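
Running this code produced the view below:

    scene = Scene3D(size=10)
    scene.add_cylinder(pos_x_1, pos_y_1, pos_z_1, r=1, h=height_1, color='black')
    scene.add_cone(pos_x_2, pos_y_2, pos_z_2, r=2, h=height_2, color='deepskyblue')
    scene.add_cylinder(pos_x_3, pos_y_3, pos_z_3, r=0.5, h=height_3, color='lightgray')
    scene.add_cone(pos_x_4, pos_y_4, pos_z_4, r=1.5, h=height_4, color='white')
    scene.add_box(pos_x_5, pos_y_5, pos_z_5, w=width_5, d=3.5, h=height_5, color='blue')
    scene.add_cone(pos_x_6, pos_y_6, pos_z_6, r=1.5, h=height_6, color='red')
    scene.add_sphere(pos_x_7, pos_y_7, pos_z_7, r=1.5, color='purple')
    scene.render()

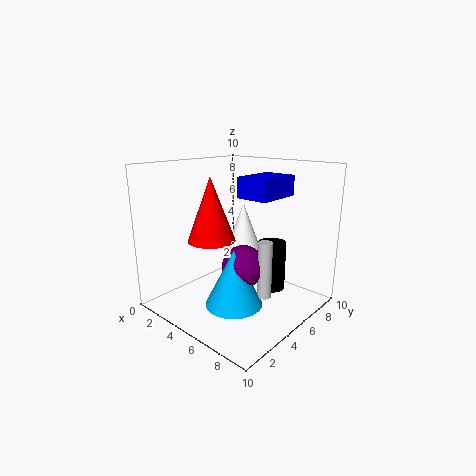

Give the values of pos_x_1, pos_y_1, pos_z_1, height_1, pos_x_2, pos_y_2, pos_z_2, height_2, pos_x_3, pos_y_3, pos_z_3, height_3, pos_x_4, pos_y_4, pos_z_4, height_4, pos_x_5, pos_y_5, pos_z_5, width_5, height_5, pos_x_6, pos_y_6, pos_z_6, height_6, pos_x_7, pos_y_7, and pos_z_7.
pos_x_1 = 6.5, pos_y_1 = 7, pos_z_1 = 1, height_1 = 3.5, pos_x_2 = 5.5, pos_y_2 = 4, pos_z_2 = 0.5, height_2 = 4, pos_x_3 = 7, pos_y_3 = 5.5, pos_z_3 = 1, height_3 = 4, pos_x_4 = 2.5, pos_y_4 = 8.5, pos_z_4 = 2.5, height_4 = 4, pos_x_5 = 4, pos_y_5 = 6, pos_z_5 = 7.5, width_5 = 2.5, height_5 = 1.5, pos_x_6 = 5, pos_y_6 = 2.5, pos_z_6 = 5.5, height_6 = 4, pos_x_7 = 5.5, pos_y_7 = 5, pos_z_7 = 3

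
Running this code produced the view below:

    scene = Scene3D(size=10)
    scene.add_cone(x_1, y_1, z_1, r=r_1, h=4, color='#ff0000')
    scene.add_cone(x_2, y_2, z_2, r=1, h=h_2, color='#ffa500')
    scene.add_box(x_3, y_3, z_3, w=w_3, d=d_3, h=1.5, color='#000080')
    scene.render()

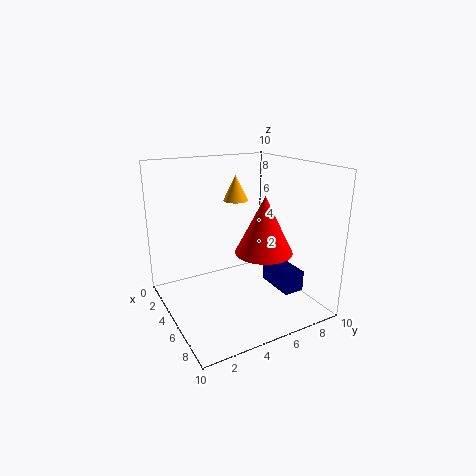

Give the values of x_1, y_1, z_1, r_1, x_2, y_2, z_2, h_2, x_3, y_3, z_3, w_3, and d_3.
x_1 = 6, y_1 = 6.5, z_1 = 4, r_1 = 2, x_2 = 1, y_2 = 7, z_2 = 6.5, h_2 = 2, x_3 = 4.5, y_3 = 7.5, z_3 = 1, w_3 = 3, d_3 = 1.5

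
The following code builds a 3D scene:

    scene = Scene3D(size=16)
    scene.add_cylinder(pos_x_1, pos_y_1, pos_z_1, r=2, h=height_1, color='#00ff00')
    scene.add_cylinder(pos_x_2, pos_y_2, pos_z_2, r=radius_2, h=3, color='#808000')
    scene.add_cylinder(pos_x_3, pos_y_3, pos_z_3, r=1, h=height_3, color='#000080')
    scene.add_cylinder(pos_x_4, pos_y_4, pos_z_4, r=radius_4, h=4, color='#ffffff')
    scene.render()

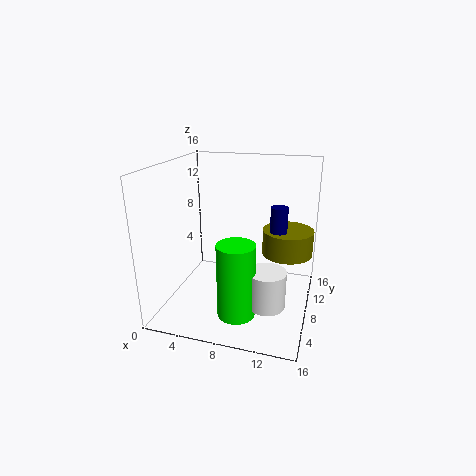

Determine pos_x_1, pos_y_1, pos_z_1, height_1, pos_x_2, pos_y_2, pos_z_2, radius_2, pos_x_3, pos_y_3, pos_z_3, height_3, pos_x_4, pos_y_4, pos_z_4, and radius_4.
pos_x_1 = 9; pos_y_1 = 4; pos_z_1 = 1; height_1 = 8; pos_x_2 = 13; pos_y_2 = 12; pos_z_2 = 5; radius_2 = 3; pos_x_3 = 12; pos_y_3 = 11; pos_z_3 = 5; height_3 = 6; pos_x_4 = 12; pos_y_4 = 5; pos_z_4 = 2; radius_4 = 2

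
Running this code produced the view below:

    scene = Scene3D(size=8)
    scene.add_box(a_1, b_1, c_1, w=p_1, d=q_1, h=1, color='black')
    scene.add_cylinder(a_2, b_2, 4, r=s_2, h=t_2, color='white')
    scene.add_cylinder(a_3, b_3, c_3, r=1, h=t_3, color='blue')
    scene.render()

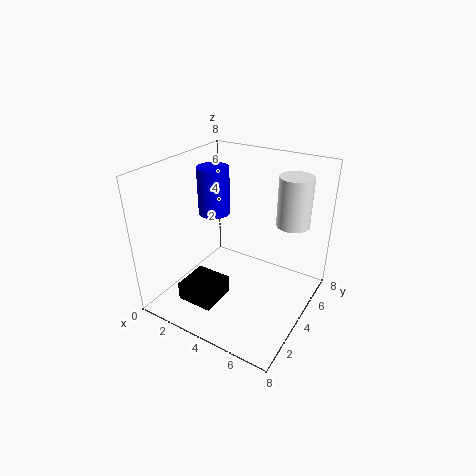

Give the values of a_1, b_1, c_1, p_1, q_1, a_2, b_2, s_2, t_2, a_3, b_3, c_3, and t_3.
a_1 = 2
b_1 = 1
c_1 = 1
p_1 = 2
q_1 = 2
a_2 = 6
b_2 = 7
s_2 = 1
t_2 = 3
a_3 = 1
b_3 = 6
c_3 = 4
t_3 = 3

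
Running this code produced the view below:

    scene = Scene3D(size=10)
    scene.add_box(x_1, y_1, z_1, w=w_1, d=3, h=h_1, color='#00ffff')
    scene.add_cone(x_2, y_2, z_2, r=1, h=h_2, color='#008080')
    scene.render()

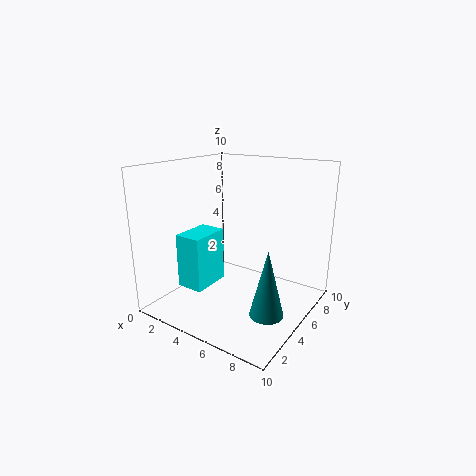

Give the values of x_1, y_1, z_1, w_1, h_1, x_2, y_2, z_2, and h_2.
x_1 = 1
y_1 = 3
z_1 = 1
w_1 = 2
h_1 = 4
x_2 = 9
y_2 = 2
z_2 = 2
h_2 = 4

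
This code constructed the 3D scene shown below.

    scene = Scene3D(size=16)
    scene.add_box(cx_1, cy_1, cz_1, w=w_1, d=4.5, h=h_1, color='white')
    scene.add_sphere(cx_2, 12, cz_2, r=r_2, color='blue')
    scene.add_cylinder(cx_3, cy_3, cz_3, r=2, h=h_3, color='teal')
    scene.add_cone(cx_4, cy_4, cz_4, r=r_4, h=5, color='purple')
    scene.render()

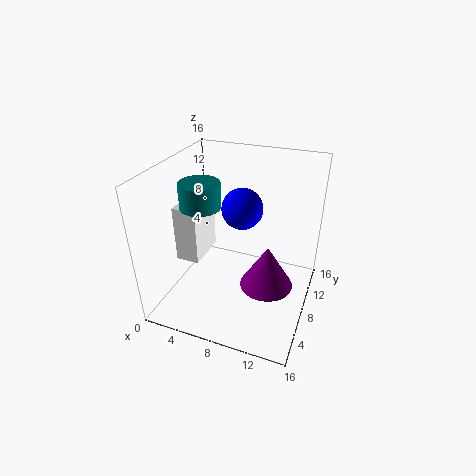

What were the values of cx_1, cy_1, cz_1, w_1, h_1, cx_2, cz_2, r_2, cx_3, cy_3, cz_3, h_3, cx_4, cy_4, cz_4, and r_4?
cx_1 = 2.5; cy_1 = 4; cz_1 = 6.5; w_1 = 2.5; h_1 = 6; cx_2 = 7; cz_2 = 9.5; r_2 = 2.5; cx_3 = 5.5; cy_3 = 4.5; cz_3 = 13; h_3 = 2.5; cx_4 = 11.5; cy_4 = 8; cz_4 = 2.5; r_4 = 3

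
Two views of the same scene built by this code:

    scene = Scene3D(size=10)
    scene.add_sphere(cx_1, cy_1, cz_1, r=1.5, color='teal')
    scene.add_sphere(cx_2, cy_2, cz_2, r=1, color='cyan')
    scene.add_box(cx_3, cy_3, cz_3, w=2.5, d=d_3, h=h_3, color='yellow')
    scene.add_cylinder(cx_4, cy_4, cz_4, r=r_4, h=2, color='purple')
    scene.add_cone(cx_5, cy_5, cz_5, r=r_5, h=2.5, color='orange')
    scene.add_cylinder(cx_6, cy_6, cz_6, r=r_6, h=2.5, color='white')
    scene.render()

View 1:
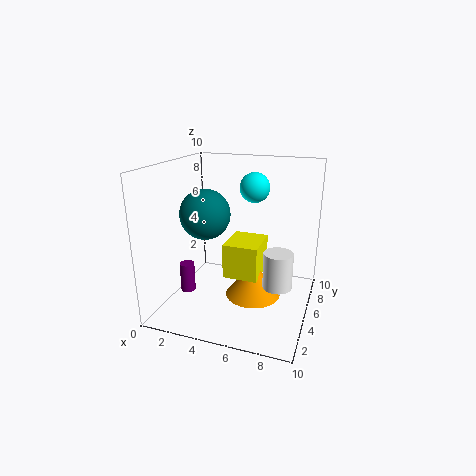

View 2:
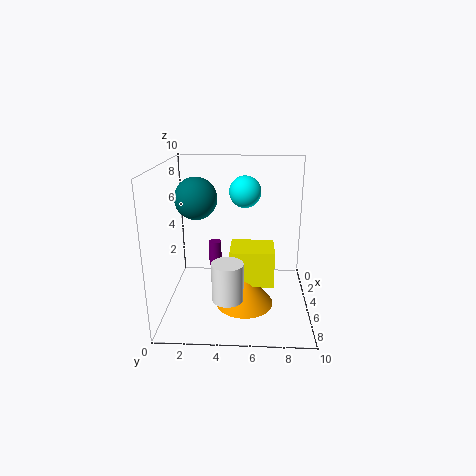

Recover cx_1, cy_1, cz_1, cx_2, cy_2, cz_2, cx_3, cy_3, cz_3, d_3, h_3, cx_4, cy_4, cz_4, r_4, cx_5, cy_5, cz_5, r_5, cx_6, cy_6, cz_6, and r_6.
cx_1 = 4
cy_1 = 2
cz_1 = 7.5
cx_2 = 6
cy_2 = 5.5
cz_2 = 8.5
cx_3 = 4
cy_3 = 4.5
cz_3 = 2
d_3 = 3
h_3 = 2.5
cx_4 = 2
cy_4 = 3
cz_4 = 1.5
r_4 = 0.5
cx_5 = 6
cy_5 = 5.5
cz_5 = 0.5
r_5 = 2
cx_6 = 8
cy_6 = 4.5
cz_6 = 2
r_6 = 1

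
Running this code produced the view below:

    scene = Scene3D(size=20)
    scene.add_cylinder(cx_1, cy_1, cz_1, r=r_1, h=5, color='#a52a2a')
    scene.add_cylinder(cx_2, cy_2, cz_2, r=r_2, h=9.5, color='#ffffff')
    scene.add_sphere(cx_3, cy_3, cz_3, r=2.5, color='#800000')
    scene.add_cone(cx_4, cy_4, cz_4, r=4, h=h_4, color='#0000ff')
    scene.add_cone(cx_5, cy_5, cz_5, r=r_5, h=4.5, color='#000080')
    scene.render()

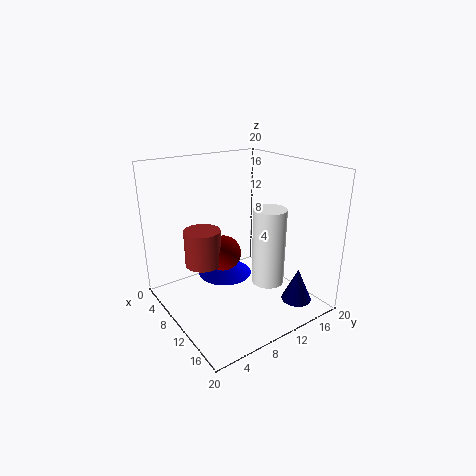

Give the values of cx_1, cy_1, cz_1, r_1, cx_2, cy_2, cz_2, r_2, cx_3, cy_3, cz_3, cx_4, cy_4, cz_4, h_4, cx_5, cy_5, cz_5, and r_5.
cx_1 = 8; cy_1 = 5.5; cz_1 = 6.5; r_1 = 2.5; cx_2 = 16.5; cy_2 = 10; cz_2 = 6.5; r_2 = 2; cx_3 = 8.5; cy_3 = 8.5; cz_3 = 7.5; cx_4 = 6.5; cy_4 = 10; cz_4 = 3; h_4 = 3; cx_5 = 17.5; cy_5 = 14.5; cz_5 = 2.5; r_5 = 2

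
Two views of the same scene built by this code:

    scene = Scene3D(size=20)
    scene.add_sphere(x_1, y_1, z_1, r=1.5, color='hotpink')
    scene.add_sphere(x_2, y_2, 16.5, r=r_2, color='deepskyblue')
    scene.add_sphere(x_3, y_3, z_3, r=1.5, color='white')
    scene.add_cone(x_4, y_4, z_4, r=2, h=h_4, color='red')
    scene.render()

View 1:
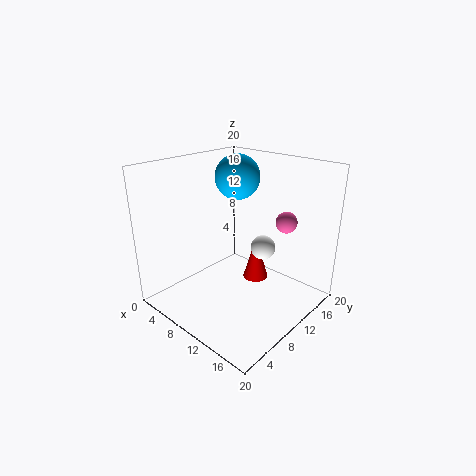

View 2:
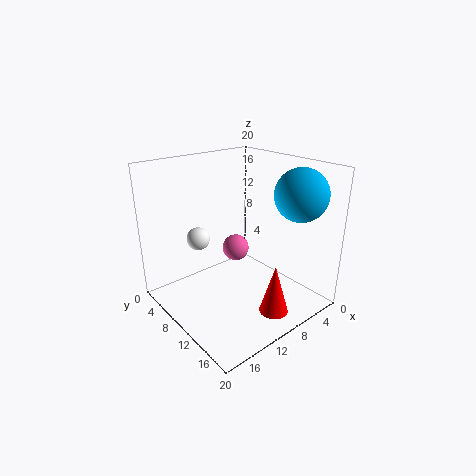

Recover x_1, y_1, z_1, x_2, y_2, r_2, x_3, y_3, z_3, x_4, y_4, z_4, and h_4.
x_1 = 14.5, y_1 = 15, z_1 = 12, x_2 = 4.5, y_2 = 16, r_2 = 3.5, x_3 = 15.5, y_3 = 8.5, z_3 = 11, x_4 = 8.5, y_4 = 16, z_4 = 0.5, h_4 = 7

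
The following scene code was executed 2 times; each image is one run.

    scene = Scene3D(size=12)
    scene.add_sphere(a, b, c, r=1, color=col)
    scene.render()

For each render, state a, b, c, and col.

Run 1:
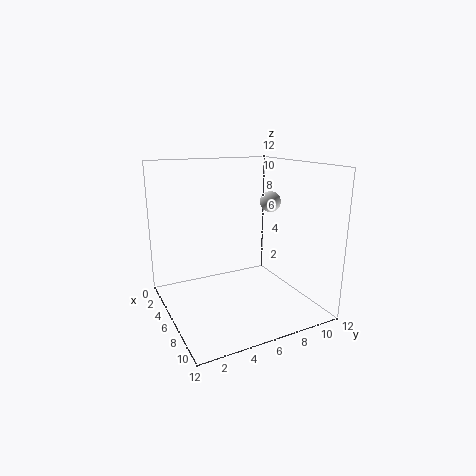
a = 3, b = 11, c = 8, col = 'lightgray'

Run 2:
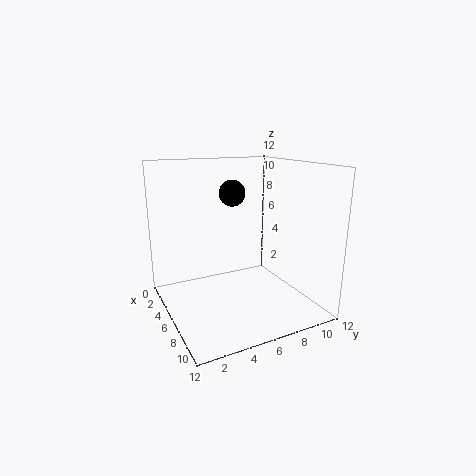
a = 7, b = 5, c = 10, col = 'black'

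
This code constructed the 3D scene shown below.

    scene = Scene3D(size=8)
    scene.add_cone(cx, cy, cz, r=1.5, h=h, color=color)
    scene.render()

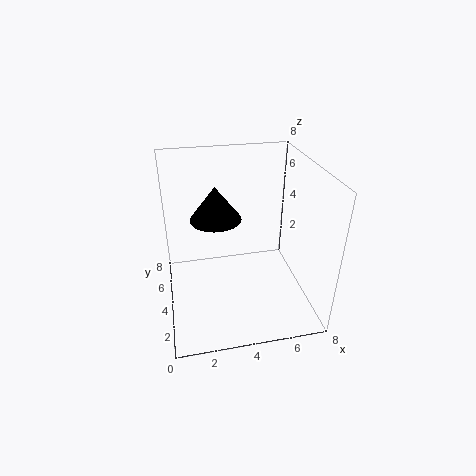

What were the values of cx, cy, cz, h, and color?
cx = 3, cy = 5.5, cz = 4.5, h = 2, color = 'black'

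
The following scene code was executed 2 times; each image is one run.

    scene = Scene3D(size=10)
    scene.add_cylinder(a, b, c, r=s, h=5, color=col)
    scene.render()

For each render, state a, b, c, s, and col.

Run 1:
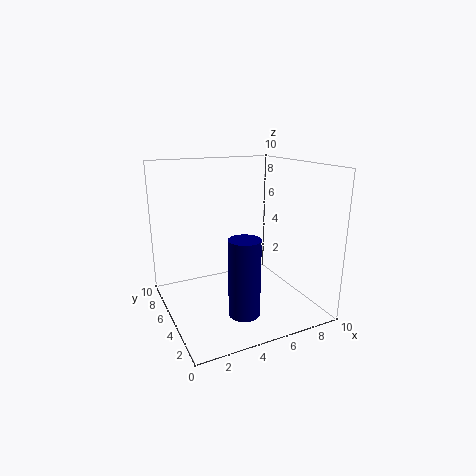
a = 4
b = 2
c = 1
s = 1
col = 'navy'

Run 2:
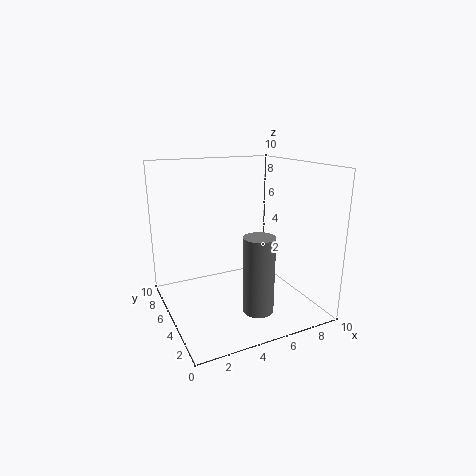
a = 5
b = 2
c = 1
s = 1
col = 'gray'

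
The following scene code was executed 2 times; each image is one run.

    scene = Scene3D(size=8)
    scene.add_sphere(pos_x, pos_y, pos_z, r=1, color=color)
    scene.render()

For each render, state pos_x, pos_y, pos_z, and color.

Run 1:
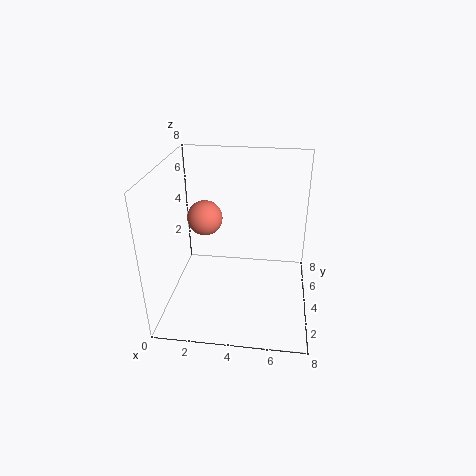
pos_x = 2
pos_y = 4.75
pos_z = 4.75
color = 'salmon'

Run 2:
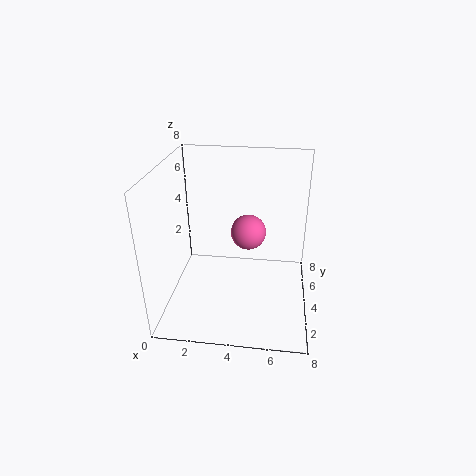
pos_x = 4.5
pos_y = 4.75
pos_z = 4
color = 'hotpink'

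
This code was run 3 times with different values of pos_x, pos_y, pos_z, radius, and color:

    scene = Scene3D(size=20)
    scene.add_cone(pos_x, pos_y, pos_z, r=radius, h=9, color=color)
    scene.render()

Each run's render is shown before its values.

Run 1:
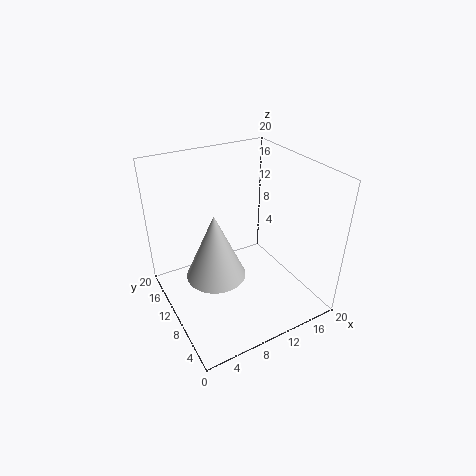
pos_x = 6, pos_y = 9, pos_z = 6, radius = 4, color = 'lightgray'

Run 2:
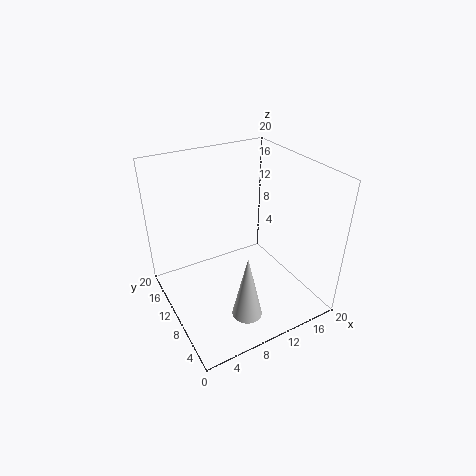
pos_x = 8, pos_y = 4, pos_z = 2, radius = 2, color = 'lightgray'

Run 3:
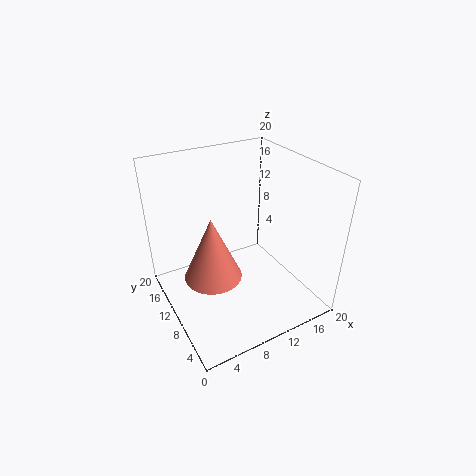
pos_x = 6, pos_y = 10, pos_z = 5, radius = 4, color = 'salmon'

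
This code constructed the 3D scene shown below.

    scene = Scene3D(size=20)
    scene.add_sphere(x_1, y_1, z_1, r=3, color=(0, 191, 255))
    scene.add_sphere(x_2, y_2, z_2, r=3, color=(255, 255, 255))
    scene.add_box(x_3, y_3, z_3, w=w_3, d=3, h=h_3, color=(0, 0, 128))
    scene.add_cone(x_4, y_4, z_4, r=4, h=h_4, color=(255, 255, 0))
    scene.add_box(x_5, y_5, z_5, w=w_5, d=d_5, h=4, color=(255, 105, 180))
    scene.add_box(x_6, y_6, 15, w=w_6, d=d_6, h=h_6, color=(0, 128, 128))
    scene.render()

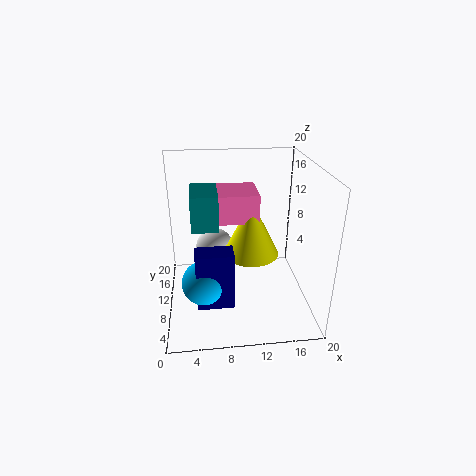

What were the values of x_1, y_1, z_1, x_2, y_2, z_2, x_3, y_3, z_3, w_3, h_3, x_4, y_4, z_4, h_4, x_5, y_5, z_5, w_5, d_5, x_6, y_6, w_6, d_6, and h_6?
x_1 = 5
y_1 = 7
z_1 = 5
x_2 = 7
y_2 = 17
z_2 = 5
x_3 = 4
y_3 = 5
z_3 = 2
w_3 = 5
h_3 = 8
x_4 = 12
y_4 = 11
z_4 = 7
h_4 = 8
x_5 = 7
y_5 = 10
z_5 = 12
w_5 = 6
d_5 = 6
x_6 = 4
y_6 = 2
w_6 = 3
d_6 = 5
h_6 = 4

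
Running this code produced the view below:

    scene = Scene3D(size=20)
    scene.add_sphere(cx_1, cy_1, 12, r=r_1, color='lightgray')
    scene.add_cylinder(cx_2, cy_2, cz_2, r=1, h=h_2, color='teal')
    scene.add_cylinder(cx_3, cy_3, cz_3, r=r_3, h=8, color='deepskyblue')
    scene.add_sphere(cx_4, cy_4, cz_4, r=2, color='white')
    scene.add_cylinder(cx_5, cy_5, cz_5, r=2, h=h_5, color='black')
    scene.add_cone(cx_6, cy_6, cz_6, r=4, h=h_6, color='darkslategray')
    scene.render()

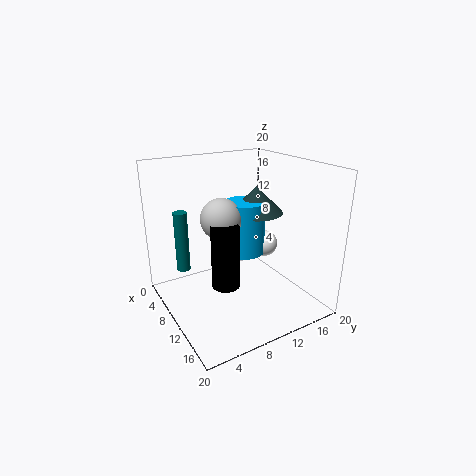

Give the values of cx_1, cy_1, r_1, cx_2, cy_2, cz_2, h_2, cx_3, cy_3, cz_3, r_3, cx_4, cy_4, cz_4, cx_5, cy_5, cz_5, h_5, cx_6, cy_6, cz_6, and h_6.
cx_1 = 7; cy_1 = 9; r_1 = 3; cx_2 = 4; cy_2 = 4; cz_2 = 4; h_2 = 9; cx_3 = 7; cy_3 = 13; cz_3 = 6; r_3 = 3; cx_4 = 8; cy_4 = 16; cz_4 = 7; cx_5 = 10; cy_5 = 8; cz_5 = 3; h_5 = 9; cx_6 = 7; cy_6 = 15; cz_6 = 12; h_6 = 4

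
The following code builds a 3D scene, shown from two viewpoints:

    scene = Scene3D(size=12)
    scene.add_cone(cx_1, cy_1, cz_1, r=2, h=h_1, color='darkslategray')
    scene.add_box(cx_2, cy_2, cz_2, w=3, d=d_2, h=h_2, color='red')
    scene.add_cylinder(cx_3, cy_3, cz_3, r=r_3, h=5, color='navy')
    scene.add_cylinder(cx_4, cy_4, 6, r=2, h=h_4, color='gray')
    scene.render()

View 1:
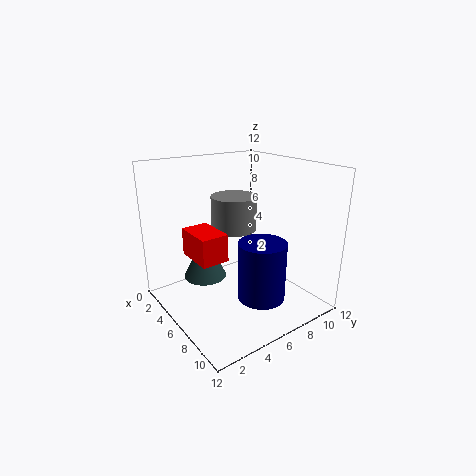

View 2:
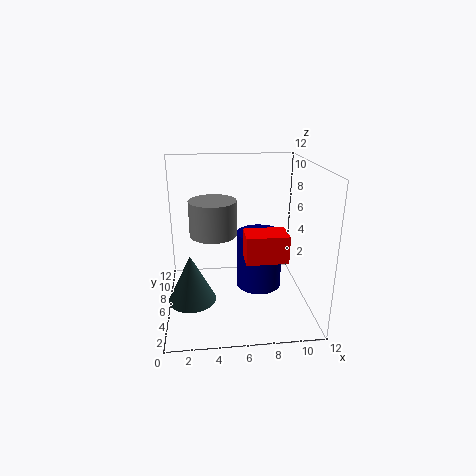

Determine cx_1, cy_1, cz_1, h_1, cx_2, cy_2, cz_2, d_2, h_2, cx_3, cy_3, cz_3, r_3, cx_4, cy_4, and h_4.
cx_1 = 2, cy_1 = 5, cz_1 = 1, h_1 = 4, cx_2 = 6, cy_2 = 1, cz_2 = 6, d_2 = 2, h_2 = 2, cx_3 = 8, cy_3 = 7, cz_3 = 1, r_3 = 2, cx_4 = 4, cy_4 = 7, h_4 = 3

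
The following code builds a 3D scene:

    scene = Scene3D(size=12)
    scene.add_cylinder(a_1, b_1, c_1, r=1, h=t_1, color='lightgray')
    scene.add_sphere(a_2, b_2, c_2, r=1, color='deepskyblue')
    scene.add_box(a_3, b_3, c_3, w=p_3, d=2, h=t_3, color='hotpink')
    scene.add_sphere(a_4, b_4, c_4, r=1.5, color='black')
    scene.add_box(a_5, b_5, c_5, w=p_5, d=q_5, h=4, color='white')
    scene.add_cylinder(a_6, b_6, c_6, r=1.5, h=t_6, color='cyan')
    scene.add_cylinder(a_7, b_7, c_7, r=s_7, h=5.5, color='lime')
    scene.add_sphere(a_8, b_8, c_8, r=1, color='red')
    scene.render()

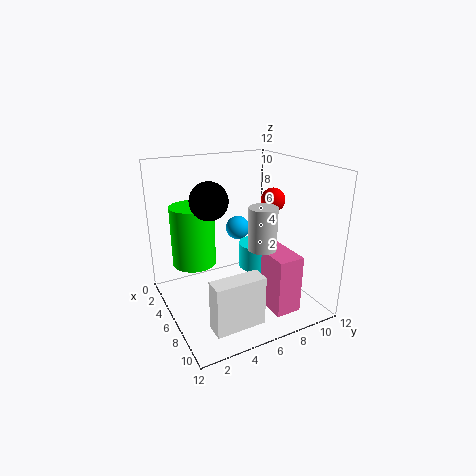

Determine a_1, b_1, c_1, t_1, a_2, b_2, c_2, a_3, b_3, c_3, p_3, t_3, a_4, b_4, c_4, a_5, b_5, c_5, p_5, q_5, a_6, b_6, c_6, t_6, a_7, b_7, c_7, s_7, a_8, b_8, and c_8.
a_1 = 10.5, b_1 = 5.5, c_1 = 7, t_1 = 3, a_2 = 5, b_2 = 6.5, c_2 = 6.5, a_3 = 7.5, b_3 = 6.5, c_3 = 1.5, p_3 = 4, t_3 = 4.5, a_4 = 6, b_4 = 3.5, c_4 = 9.5, a_5 = 9, b_5 = 2, c_5 = 0.5, p_5 = 1.5, q_5 = 4, a_6 = 7.5, b_6 = 7, c_6 = 4, t_6 = 2, a_7 = 2, b_7 = 3.5, c_7 = 2.5, s_7 = 2, a_8 = 6.5, b_8 = 9, c_8 = 9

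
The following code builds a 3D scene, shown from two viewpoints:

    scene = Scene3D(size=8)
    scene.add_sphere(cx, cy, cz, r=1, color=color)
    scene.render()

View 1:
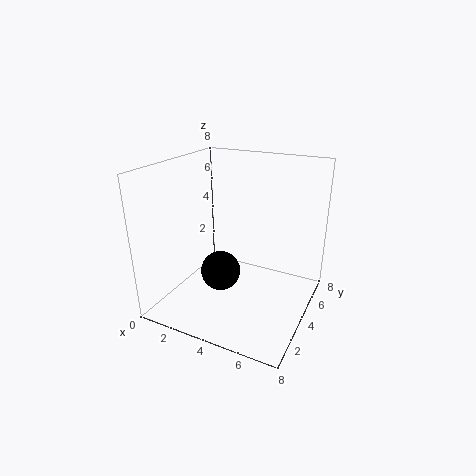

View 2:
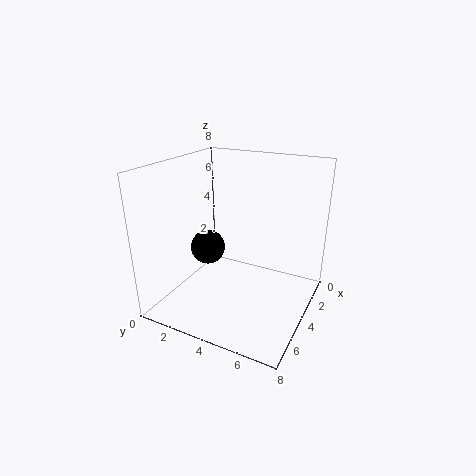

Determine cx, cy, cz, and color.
cx = 4
cy = 2
cz = 3
color = 'black'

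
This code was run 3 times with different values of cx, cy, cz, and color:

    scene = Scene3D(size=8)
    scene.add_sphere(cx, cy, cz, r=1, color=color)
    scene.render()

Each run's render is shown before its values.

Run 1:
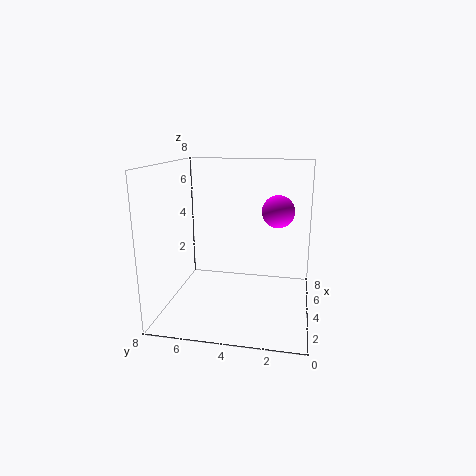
cx = 6.5; cy = 2; cz = 5; color = 'magenta'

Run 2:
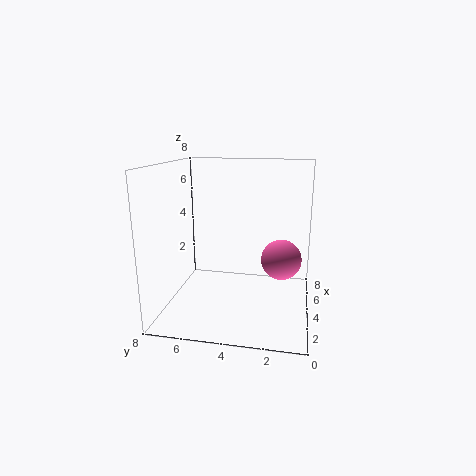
cx = 2.5; cy = 1.5; cz = 3.5; color = 'hotpink'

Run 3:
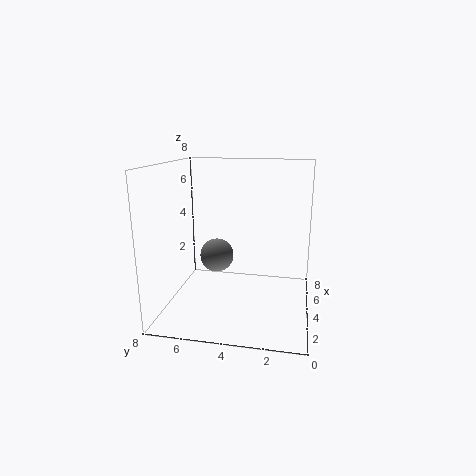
cx = 5; cy = 5.5; cz = 2.5; color = 'gray'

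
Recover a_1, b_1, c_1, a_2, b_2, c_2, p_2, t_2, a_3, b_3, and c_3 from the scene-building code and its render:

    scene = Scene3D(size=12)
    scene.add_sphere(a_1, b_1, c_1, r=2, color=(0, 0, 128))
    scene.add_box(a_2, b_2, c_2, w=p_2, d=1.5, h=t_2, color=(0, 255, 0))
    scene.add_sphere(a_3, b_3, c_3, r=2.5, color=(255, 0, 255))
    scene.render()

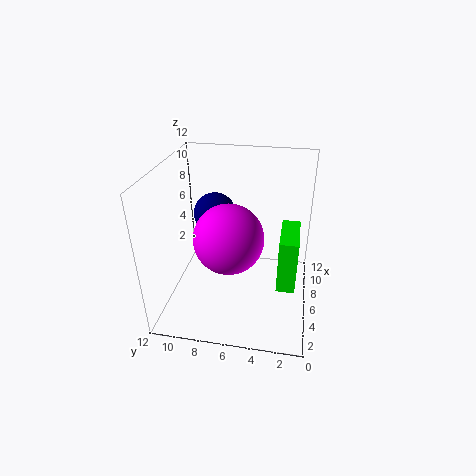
a_1 = 10; b_1 = 9; c_1 = 6; a_2 = 4; b_2 = 1; c_2 = 2.5; p_2 = 4; t_2 = 4.5; a_3 = 2.5; b_3 = 6; c_3 = 8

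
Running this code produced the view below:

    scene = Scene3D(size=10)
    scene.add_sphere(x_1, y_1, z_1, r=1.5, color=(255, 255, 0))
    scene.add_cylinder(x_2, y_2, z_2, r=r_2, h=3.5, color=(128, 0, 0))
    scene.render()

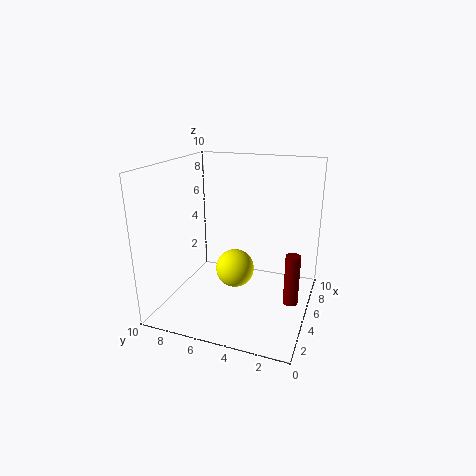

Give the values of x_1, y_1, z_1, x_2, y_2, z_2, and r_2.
x_1 = 7; y_1 = 6; z_1 = 1.5; x_2 = 4.5; y_2 = 1; z_2 = 1; r_2 = 0.5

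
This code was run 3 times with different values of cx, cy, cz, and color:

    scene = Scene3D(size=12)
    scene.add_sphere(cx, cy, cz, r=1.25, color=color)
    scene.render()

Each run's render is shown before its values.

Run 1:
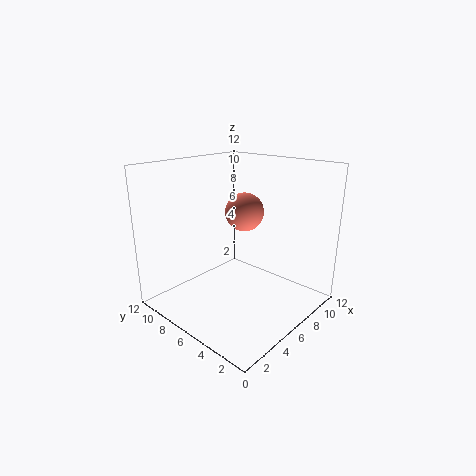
cx = 2.75; cy = 2.5; cz = 9.75; color = 'salmon'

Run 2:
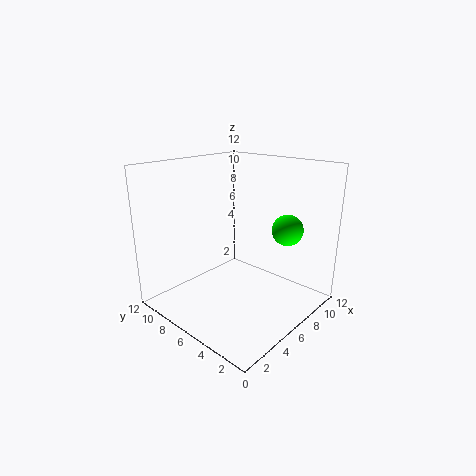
cx = 8; cy = 2.5; cz = 7; color = 'lime'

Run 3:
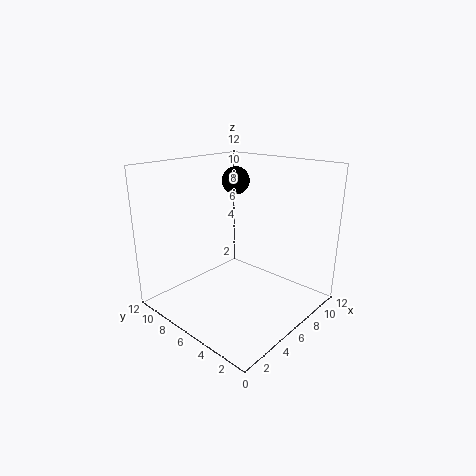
cx = 8.75; cy = 8.75; cz = 10; color = 'black'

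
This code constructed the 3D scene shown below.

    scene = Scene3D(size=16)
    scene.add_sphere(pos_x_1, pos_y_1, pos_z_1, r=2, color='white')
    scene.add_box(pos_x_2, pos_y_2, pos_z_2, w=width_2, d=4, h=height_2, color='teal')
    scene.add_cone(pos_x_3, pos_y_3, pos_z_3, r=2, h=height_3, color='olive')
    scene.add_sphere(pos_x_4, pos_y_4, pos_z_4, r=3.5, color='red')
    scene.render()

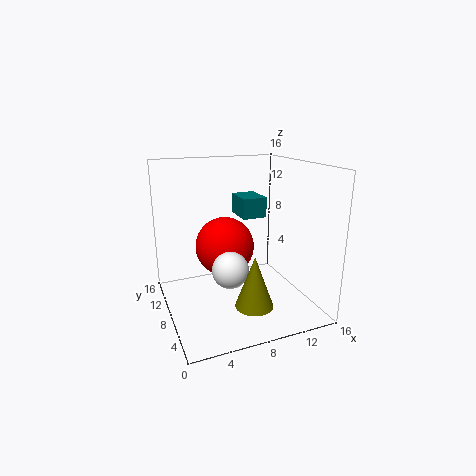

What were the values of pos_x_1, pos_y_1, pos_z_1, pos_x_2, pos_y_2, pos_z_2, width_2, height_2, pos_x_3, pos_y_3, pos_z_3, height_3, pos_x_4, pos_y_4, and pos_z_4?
pos_x_1 = 6.5
pos_y_1 = 6.5
pos_z_1 = 5
pos_x_2 = 10
pos_y_2 = 11
pos_z_2 = 9
width_2 = 3
height_2 = 2.5
pos_x_3 = 8
pos_y_3 = 3.5
pos_z_3 = 2
height_3 = 5.5
pos_x_4 = 7.5
pos_y_4 = 11
pos_z_4 = 6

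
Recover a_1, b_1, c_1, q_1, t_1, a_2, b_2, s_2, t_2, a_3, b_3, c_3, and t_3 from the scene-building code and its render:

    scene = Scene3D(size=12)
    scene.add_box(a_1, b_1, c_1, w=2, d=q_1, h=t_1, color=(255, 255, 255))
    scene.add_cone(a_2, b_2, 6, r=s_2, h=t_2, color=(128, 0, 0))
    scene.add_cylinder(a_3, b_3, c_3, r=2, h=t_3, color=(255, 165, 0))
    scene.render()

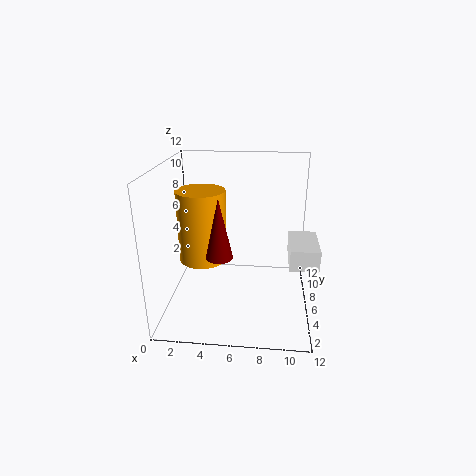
a_1 = 10, b_1 = 1, c_1 = 6, q_1 = 3.5, t_1 = 1.5, a_2 = 5, b_2 = 2.5, s_2 = 1, t_2 = 4.5, a_3 = 3, b_3 = 6, c_3 = 4, t_3 = 6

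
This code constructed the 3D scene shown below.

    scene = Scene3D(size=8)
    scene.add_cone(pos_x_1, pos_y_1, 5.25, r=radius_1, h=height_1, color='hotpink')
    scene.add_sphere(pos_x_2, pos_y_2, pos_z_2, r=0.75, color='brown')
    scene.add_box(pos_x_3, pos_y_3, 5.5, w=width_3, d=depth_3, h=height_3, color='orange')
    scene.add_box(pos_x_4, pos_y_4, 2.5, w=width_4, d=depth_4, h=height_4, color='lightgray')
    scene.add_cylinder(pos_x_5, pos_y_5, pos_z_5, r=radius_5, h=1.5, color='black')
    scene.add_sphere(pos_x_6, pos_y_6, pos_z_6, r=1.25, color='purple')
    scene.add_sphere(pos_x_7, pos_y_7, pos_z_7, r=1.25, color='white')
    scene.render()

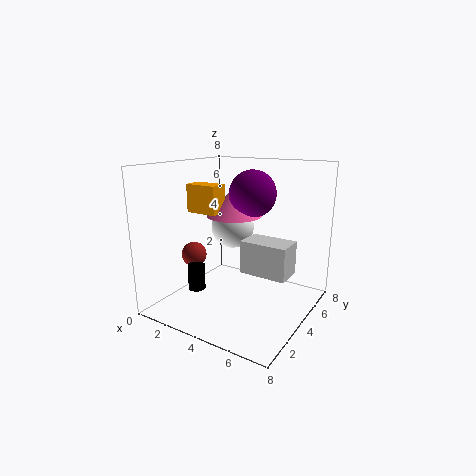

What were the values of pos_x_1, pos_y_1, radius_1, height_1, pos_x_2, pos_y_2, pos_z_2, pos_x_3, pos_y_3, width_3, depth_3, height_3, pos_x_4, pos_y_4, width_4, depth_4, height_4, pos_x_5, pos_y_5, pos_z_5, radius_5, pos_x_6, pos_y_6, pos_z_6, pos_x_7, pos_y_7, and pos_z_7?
pos_x_1 = 3.75
pos_y_1 = 4
radius_1 = 1.5
height_1 = 1.5
pos_x_2 = 1
pos_y_2 = 3.75
pos_z_2 = 2.5
pos_x_3 = 1.75
pos_y_3 = 2.5
width_3 = 1.75
depth_3 = 1
height_3 = 1.5
pos_x_4 = 4.75
pos_y_4 = 3
width_4 = 2.5
depth_4 = 1.5
height_4 = 1.75
pos_x_5 = 1.75
pos_y_5 = 3
pos_z_5 = 0.75
radius_5 = 0.5
pos_x_6 = 4.75
pos_y_6 = 4.25
pos_z_6 = 6.5
pos_x_7 = 3
pos_y_7 = 5
pos_z_7 = 4.25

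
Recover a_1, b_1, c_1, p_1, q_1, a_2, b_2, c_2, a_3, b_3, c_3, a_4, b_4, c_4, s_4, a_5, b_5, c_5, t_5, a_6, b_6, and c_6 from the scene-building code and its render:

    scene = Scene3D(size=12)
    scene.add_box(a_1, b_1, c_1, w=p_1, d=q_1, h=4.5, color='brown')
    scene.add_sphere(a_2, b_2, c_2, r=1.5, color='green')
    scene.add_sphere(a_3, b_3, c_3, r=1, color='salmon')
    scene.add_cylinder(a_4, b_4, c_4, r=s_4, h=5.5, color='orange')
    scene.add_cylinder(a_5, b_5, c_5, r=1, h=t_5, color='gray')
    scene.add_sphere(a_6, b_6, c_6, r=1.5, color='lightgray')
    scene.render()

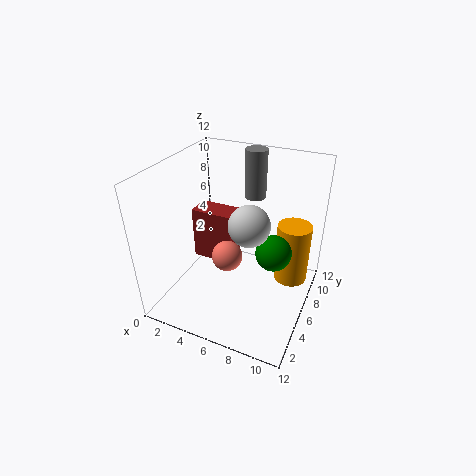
a_1 = 2, b_1 = 5.5, c_1 = 3.5, p_1 = 3.5, q_1 = 2, a_2 = 9, b_2 = 6.5, c_2 = 5, a_3 = 7.5, b_3 = 1, c_3 = 8, a_4 = 10, b_4 = 9, c_4 = 1, s_4 = 1.5, a_5 = 5.5, b_5 = 11, c_5 = 7.5, t_5 = 4.5, a_6 = 8, b_6 = 3.5, c_6 = 9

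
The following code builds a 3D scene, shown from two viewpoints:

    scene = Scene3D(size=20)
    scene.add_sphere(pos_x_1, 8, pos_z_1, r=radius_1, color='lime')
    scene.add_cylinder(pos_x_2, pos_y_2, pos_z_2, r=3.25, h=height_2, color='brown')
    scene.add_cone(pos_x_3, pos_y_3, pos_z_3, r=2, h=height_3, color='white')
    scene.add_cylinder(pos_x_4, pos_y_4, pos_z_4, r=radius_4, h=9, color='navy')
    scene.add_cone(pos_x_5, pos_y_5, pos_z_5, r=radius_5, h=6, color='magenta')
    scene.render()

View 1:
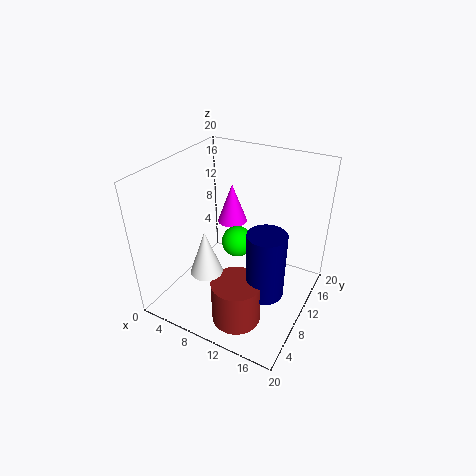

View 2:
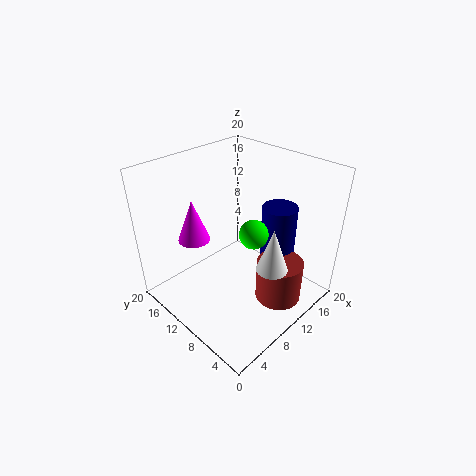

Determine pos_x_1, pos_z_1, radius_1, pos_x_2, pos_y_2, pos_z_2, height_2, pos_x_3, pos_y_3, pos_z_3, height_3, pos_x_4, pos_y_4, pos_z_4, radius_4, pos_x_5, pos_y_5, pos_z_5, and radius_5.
pos_x_1 = 11
pos_z_1 = 11
radius_1 = 2
pos_x_2 = 12.75
pos_y_2 = 4.5
pos_z_2 = 1.25
height_2 = 6
pos_x_3 = 9.25
pos_y_3 = 3.25
pos_z_3 = 8.75
height_3 = 5.75
pos_x_4 = 15.5
pos_y_4 = 7.25
pos_z_4 = 4.75
radius_4 = 2.5
pos_x_5 = 6.25
pos_y_5 = 15
pos_z_5 = 9.25
radius_5 = 2.25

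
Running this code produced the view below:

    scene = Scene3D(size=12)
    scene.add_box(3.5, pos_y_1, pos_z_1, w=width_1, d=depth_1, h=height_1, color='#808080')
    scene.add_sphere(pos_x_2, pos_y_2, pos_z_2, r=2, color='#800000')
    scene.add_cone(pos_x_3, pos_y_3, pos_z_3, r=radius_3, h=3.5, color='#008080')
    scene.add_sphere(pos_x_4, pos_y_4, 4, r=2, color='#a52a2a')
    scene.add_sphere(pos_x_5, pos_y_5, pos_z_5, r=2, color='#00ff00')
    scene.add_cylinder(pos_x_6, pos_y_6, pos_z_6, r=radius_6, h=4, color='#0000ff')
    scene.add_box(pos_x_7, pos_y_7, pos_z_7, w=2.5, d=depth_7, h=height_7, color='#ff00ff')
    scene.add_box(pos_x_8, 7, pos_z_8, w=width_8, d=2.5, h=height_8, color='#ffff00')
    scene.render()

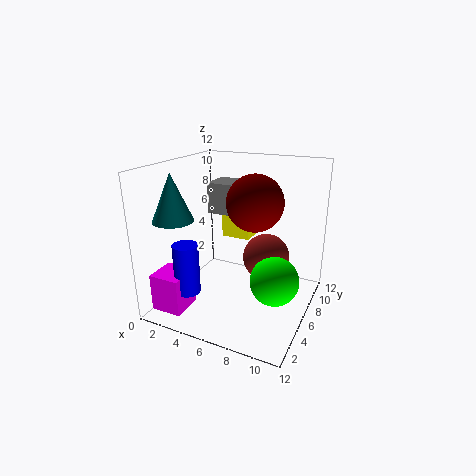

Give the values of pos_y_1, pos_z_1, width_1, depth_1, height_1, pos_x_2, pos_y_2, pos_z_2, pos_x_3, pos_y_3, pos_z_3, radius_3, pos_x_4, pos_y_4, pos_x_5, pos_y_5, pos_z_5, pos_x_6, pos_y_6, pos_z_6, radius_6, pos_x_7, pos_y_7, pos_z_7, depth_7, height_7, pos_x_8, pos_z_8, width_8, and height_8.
pos_y_1 = 5.5; pos_z_1 = 8; width_1 = 2.5; depth_1 = 2.5; height_1 = 2.5; pos_x_2 = 8.5; pos_y_2 = 3.5; pos_z_2 = 10; pos_x_3 = 3; pos_y_3 = 1.5; pos_z_3 = 8.5; radius_3 = 1.5; pos_x_4 = 8; pos_y_4 = 7.5; pos_x_5 = 9.5; pos_y_5 = 5.5; pos_z_5 = 3; pos_x_6 = 3.5; pos_y_6 = 2; pos_z_6 = 2.5; radius_6 = 1; pos_x_7 = 1; pos_y_7 = 0.5; pos_z_7 = 1; depth_7 = 2.5; height_7 = 3; pos_x_8 = 4; pos_z_8 = 5.5; width_8 = 2.5; height_8 = 2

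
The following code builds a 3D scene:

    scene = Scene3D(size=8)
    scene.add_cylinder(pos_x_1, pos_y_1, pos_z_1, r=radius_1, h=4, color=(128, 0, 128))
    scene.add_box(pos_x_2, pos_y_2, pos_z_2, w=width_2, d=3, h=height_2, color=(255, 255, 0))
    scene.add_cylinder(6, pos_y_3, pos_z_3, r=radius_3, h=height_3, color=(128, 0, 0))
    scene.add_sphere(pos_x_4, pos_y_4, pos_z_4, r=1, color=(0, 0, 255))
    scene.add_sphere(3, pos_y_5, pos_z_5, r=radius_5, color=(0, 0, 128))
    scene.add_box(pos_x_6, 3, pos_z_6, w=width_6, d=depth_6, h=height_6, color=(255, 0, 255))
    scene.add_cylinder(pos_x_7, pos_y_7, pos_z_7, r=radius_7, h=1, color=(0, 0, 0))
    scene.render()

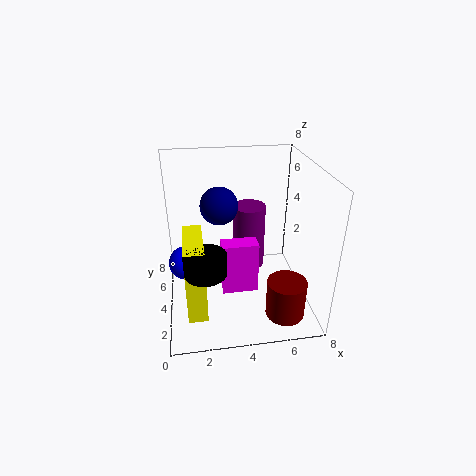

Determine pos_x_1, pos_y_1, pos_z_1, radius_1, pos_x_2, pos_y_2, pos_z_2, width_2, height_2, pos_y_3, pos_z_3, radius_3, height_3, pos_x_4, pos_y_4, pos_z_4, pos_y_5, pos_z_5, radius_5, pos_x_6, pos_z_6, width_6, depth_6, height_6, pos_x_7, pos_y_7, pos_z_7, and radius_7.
pos_x_1 = 5
pos_y_1 = 6
pos_z_1 = 1
radius_1 = 1
pos_x_2 = 1
pos_y_2 = 1
pos_z_2 = 1
width_2 = 1
height_2 = 4
pos_y_3 = 1
pos_z_3 = 1
radius_3 = 1
height_3 = 2
pos_x_4 = 1
pos_y_4 = 5
pos_z_4 = 2
pos_y_5 = 4
pos_z_5 = 6
radius_5 = 1
pos_x_6 = 3
pos_z_6 = 1
width_6 = 2
depth_6 = 1
height_6 = 3
pos_x_7 = 2
pos_y_7 = 1
pos_z_7 = 4
radius_7 = 1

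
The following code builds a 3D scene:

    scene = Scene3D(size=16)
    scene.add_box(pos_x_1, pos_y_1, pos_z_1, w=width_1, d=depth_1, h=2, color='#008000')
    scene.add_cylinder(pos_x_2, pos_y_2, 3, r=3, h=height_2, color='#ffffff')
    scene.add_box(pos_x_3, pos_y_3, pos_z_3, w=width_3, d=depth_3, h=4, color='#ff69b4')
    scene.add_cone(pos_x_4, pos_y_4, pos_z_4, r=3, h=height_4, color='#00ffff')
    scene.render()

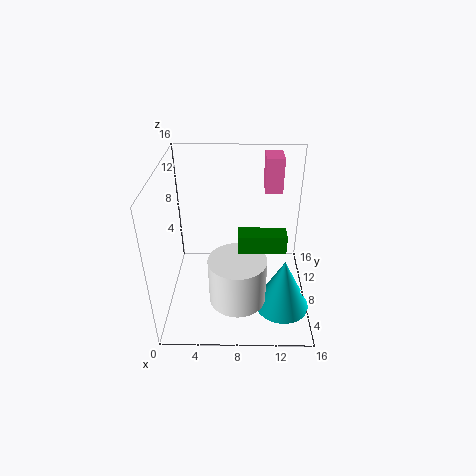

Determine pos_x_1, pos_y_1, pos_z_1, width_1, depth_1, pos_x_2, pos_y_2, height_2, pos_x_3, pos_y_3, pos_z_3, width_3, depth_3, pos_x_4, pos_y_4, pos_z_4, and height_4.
pos_x_1 = 8; pos_y_1 = 5; pos_z_1 = 8; width_1 = 5; depth_1 = 2; pos_x_2 = 8; pos_y_2 = 4; height_2 = 5; pos_x_3 = 11; pos_y_3 = 11; pos_z_3 = 12; width_3 = 2; depth_3 = 3; pos_x_4 = 13; pos_y_4 = 5; pos_z_4 = 1; height_4 = 6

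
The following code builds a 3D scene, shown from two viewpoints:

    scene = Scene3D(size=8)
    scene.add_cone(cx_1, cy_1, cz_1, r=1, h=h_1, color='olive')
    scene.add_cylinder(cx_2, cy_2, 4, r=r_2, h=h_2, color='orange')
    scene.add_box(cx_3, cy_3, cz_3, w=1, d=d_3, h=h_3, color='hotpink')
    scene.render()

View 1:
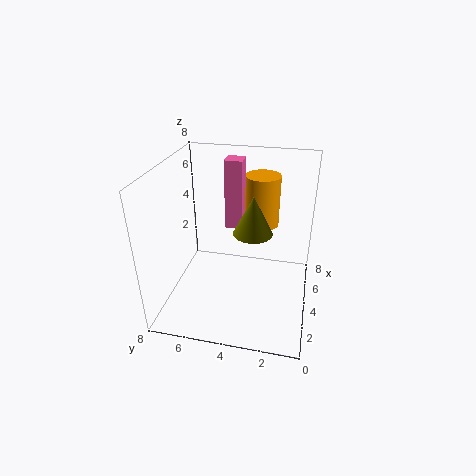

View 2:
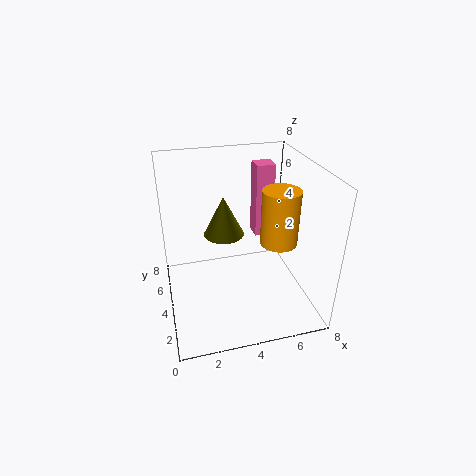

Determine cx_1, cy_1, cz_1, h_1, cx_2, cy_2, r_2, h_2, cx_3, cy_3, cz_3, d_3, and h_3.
cx_1 = 3
cy_1 = 3
cz_1 = 5
h_1 = 2
cx_2 = 6
cy_2 = 3
r_2 = 1
h_2 = 3
cx_3 = 5
cy_3 = 4
cz_3 = 4
d_3 = 1
h_3 = 4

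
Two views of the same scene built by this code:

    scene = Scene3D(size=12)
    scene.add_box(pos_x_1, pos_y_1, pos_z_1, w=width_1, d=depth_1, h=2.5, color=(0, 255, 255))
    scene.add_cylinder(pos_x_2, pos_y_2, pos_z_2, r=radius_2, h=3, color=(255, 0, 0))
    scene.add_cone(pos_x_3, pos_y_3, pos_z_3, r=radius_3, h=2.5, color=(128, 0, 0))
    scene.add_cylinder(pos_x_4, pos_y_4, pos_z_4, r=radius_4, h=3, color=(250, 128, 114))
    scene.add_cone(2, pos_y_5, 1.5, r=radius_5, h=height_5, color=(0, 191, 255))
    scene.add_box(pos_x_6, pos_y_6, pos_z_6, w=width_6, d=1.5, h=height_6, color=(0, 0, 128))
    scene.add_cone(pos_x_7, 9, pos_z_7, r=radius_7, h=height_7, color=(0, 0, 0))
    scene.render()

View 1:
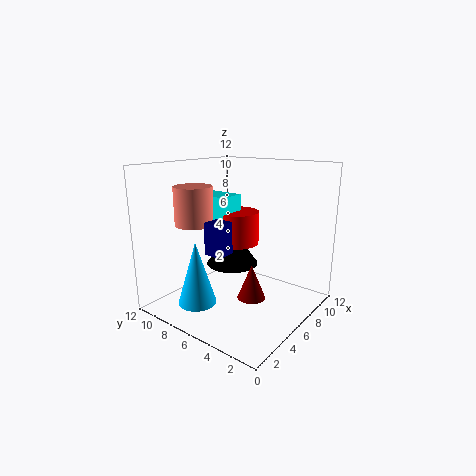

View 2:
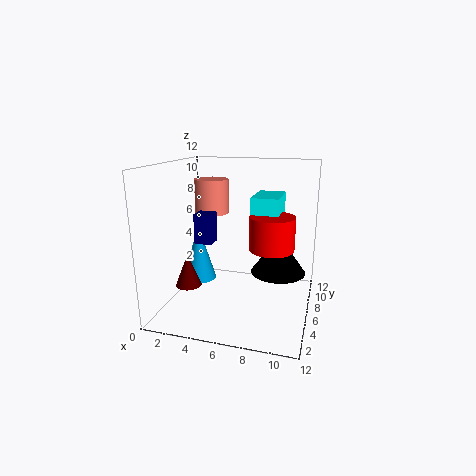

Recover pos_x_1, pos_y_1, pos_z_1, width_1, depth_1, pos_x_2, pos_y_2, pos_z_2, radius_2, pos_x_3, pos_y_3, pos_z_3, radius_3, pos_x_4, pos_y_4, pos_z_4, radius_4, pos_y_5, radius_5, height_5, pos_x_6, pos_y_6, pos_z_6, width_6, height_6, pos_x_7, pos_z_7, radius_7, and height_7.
pos_x_1 = 6.5; pos_y_1 = 8; pos_z_1 = 6.5; width_1 = 2.5; depth_1 = 4; pos_x_2 = 8.5; pos_y_2 = 8; pos_z_2 = 4.5; radius_2 = 2; pos_x_3 = 3; pos_y_3 = 2.5; pos_z_3 = 3; radius_3 = 1; pos_x_4 = 3; pos_y_4 = 8; pos_z_4 = 7.5; radius_4 = 1.5; pos_y_5 = 7; radius_5 = 1.5; height_5 = 5; pos_x_6 = 2.5; pos_y_6 = 5; pos_z_6 = 5.5; width_6 = 1.5; height_6 = 2.5; pos_x_7 = 9; pos_z_7 = 2; radius_7 = 2.5; height_7 = 3.5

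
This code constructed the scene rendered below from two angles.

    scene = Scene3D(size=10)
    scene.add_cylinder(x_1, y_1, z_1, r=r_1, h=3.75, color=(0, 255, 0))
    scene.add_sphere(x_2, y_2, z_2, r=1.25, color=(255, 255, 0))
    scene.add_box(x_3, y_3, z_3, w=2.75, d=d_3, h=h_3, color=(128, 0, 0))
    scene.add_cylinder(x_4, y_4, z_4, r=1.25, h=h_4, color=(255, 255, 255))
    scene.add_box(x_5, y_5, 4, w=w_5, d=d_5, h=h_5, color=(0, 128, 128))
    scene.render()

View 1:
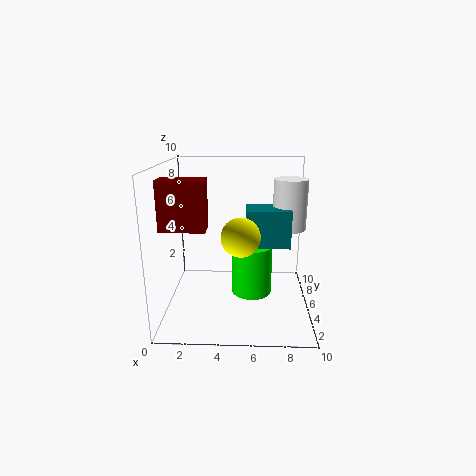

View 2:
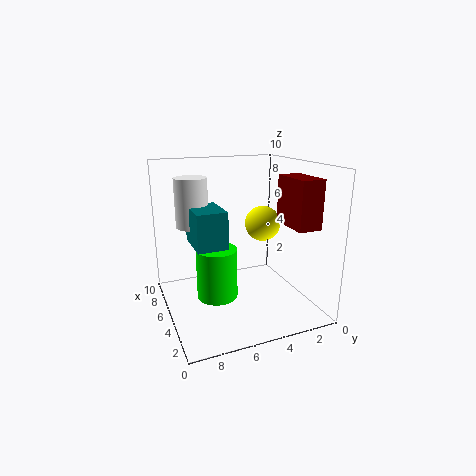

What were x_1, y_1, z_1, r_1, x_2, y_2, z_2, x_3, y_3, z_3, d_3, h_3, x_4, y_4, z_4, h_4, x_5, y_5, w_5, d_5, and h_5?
x_1 = 6; y_1 = 6.25; z_1 = 0.25; r_1 = 1.5; x_2 = 5.25; y_2 = 3; z_2 = 5.75; x_3 = 0.5; y_3 = 1.5; z_3 = 6.5; d_3 = 1.5; h_3 = 3; x_4 = 8.75; y_4 = 7.25; z_4 = 5; h_4 = 3.75; x_5 = 5.5; y_5 = 5.5; w_5 = 3.25; d_5 = 2.25; h_5 = 2.75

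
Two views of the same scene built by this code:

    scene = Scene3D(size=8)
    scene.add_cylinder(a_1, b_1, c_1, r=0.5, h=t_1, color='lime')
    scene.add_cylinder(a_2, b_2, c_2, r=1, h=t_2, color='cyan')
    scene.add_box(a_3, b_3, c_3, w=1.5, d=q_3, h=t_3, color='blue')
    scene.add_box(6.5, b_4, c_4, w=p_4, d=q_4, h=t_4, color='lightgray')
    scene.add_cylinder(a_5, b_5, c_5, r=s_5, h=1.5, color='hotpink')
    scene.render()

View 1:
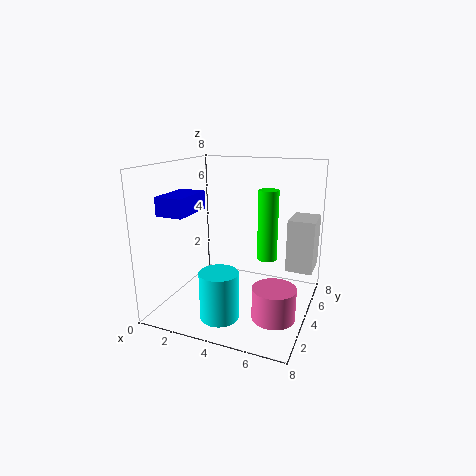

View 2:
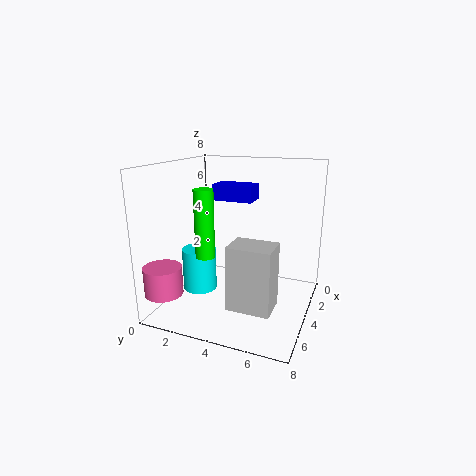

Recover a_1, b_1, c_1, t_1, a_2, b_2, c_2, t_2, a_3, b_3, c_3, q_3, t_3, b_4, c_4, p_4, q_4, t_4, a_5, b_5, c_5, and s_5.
a_1 = 6
b_1 = 3
c_1 = 3.5
t_1 = 3.5
a_2 = 4
b_2 = 1.5
c_2 = 0.5
t_2 = 2.5
a_3 = 0.5
b_3 = 1.5
c_3 = 5.5
q_3 = 2.5
t_3 = 1
b_4 = 5
c_4 = 2
p_4 = 1.5
q_4 = 2
t_4 = 3
a_5 = 7
b_5 = 1
c_5 = 1.5
s_5 = 1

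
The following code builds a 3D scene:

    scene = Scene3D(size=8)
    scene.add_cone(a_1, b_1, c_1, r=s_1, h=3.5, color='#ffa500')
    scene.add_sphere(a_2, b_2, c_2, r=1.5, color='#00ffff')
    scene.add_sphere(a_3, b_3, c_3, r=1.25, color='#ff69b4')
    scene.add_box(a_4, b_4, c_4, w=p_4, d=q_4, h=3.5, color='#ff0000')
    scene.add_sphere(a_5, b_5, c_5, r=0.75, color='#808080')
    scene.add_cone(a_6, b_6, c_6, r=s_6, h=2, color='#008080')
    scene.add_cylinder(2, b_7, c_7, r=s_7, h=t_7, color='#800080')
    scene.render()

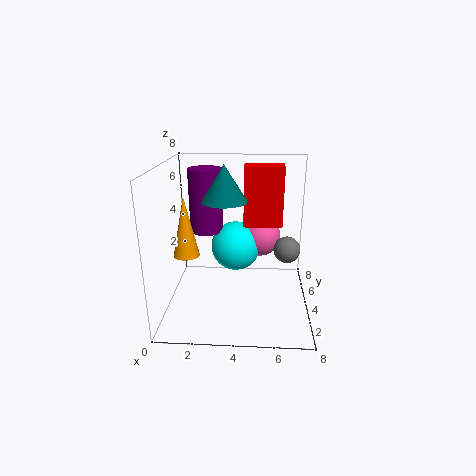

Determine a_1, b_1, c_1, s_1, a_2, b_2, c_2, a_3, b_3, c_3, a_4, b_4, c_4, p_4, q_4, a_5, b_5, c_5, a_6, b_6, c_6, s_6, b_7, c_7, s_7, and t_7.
a_1 = 1; b_1 = 4.25; c_1 = 2.75; s_1 = 0.75; a_2 = 3.75; b_2 = 5.75; c_2 = 2.75; a_3 = 5.25; b_3 = 6.25; c_3 = 3.25; a_4 = 4.25; b_4 = 5; c_4 = 4.25; p_4 = 2.25; q_4 = 1.25; a_5 = 6.75; b_5 = 4.25; c_5 = 3.25; a_6 = 3.25; b_6 = 4.25; c_6 = 6; s_6 = 1.25; b_7 = 5.75; c_7 = 3.75; s_7 = 1; t_7 = 3.75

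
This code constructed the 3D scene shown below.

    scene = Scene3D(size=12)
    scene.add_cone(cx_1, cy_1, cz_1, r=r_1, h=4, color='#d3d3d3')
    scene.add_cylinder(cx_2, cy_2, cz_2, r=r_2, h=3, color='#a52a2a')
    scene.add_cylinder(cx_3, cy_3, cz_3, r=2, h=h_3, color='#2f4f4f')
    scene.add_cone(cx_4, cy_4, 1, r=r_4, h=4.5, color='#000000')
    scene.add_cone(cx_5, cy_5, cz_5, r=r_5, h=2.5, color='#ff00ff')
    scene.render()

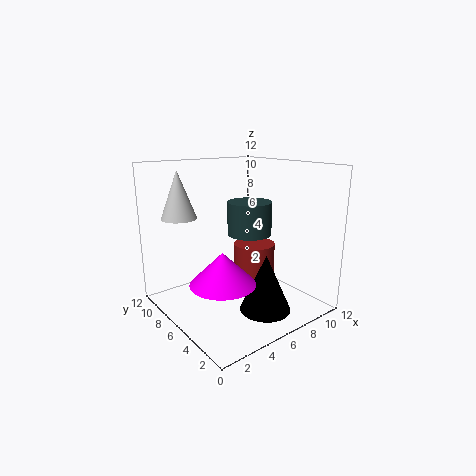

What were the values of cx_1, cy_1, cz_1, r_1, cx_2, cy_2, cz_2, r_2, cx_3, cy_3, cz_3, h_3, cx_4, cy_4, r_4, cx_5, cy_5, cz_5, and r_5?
cx_1 = 2.5, cy_1 = 9.5, cz_1 = 7.5, r_1 = 1.5, cx_2 = 10, cy_2 = 8.5, cz_2 = 1, r_2 = 2, cx_3 = 8.5, cy_3 = 7.5, cz_3 = 5.5, h_3 = 3, cx_4 = 6, cy_4 = 2.5, r_4 = 2, cx_5 = 3, cy_5 = 4, cz_5 = 3.5, r_5 = 2.5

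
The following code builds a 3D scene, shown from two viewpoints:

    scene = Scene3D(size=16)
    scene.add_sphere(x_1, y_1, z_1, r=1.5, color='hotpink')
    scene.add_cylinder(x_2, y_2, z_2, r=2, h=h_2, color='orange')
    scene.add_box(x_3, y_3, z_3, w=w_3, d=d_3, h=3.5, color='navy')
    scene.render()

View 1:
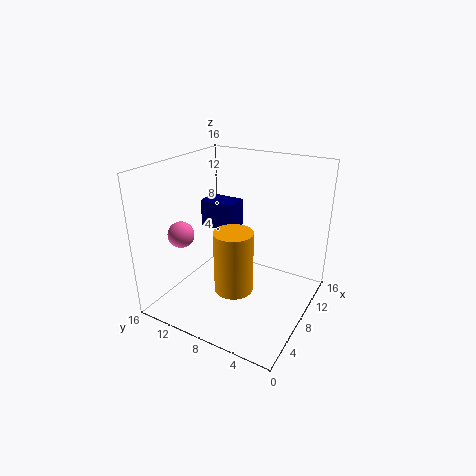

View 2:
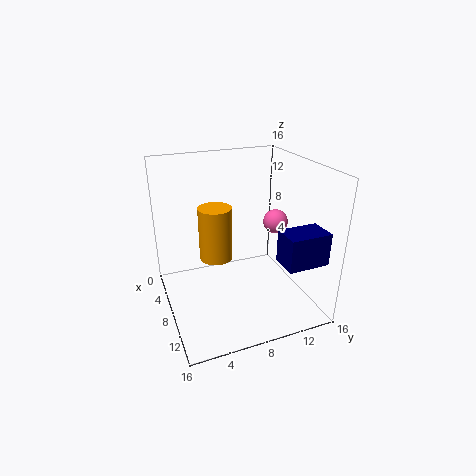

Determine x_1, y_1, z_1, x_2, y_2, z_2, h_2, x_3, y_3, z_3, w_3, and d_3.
x_1 = 5.5
y_1 = 14
z_1 = 8
x_2 = 4.5
y_2 = 6.5
z_2 = 4
h_2 = 6.5
x_3 = 11.5
y_3 = 11
z_3 = 6.5
w_3 = 3
d_3 = 4.5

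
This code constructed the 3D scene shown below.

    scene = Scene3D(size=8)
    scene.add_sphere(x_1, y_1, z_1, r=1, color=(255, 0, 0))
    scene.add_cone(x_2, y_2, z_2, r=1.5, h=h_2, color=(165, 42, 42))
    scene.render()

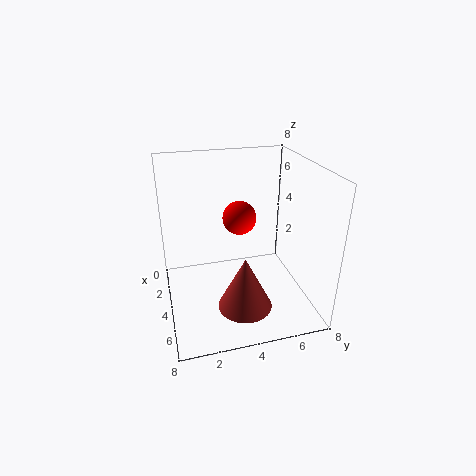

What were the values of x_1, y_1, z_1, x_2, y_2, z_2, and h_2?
x_1 = 2.5
y_1 = 4.5
z_1 = 4.5
x_2 = 5.5
y_2 = 4
z_2 = 0.5
h_2 = 3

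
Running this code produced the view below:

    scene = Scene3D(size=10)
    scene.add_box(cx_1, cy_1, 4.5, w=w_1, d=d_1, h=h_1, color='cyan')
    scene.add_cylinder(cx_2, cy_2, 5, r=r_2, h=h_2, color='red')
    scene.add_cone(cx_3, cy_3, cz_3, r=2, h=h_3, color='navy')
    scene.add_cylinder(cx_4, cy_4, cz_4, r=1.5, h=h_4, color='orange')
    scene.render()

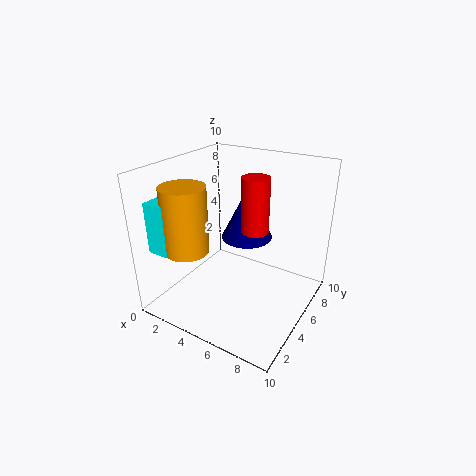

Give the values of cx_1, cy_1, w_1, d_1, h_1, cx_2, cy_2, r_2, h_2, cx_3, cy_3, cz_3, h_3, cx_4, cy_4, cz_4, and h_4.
cx_1 = 0.5; cy_1 = 1; w_1 = 1.5; d_1 = 1.5; h_1 = 3.5; cx_2 = 5.5; cy_2 = 6.5; r_2 = 1; h_2 = 4; cx_3 = 4; cy_3 = 8; cz_3 = 3.5; h_3 = 4; cx_4 = 2.5; cy_4 = 2.5; cz_4 = 4.5; h_4 = 4.5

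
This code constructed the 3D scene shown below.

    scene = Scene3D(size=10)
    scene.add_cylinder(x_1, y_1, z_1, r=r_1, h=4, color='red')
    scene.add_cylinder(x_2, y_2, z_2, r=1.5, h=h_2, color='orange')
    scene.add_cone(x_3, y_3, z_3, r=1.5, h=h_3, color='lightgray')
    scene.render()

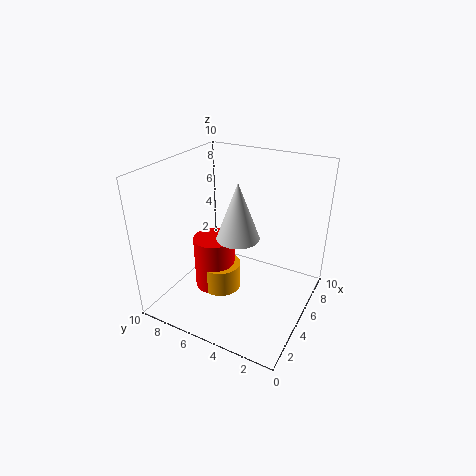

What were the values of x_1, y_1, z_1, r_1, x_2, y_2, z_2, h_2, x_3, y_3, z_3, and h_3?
x_1 = 5; y_1 = 7; z_1 = 0.5; r_1 = 1.5; x_2 = 5; y_2 = 6.5; z_2 = 0.5; h_2 = 2; x_3 = 5; y_3 = 5; z_3 = 5; h_3 = 4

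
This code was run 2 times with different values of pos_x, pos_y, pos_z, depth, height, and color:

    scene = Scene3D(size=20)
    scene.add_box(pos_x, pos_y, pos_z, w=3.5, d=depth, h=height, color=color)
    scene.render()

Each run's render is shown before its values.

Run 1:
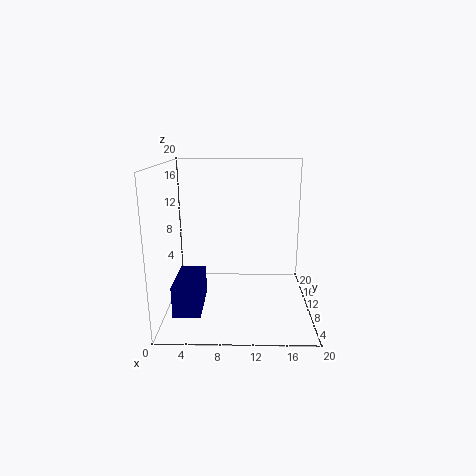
pos_x = 2
pos_y = 2.5
pos_z = 2
depth = 7
height = 4
color = 'navy'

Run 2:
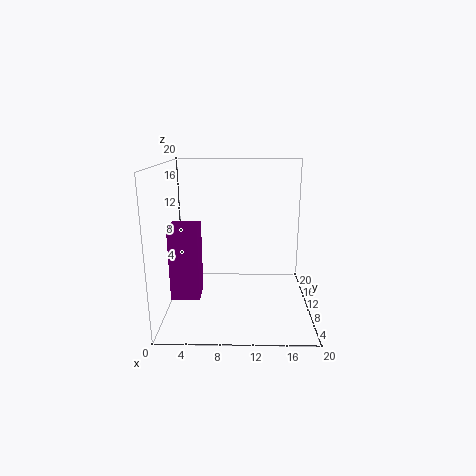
pos_x = 2
pos_y = 2.5
pos_z = 4.5
depth = 3.5
height = 9
color = 'purple'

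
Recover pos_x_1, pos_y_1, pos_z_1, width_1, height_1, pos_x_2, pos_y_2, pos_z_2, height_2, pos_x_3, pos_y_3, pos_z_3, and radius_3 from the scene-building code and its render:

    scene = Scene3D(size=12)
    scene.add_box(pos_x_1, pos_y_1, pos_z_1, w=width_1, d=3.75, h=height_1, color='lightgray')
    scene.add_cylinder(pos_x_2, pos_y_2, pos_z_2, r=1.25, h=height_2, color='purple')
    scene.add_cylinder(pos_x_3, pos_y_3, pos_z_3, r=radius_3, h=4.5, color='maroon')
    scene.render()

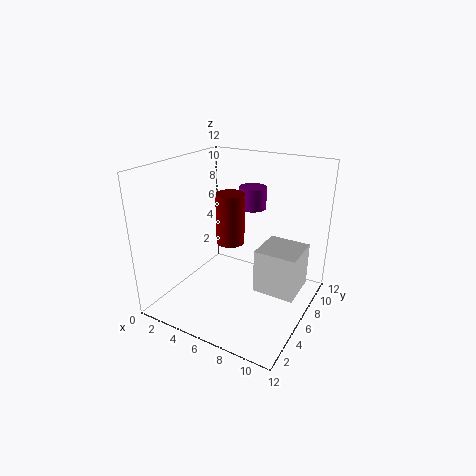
pos_x_1 = 7
pos_y_1 = 7
pos_z_1 = 0.5
width_1 = 3.75
height_1 = 4
pos_x_2 = 5.25
pos_y_2 = 10
pos_z_2 = 7.25
height_2 = 2
pos_x_3 = 4.5
pos_y_3 = 7.25
pos_z_3 = 4.75
radius_3 = 1.25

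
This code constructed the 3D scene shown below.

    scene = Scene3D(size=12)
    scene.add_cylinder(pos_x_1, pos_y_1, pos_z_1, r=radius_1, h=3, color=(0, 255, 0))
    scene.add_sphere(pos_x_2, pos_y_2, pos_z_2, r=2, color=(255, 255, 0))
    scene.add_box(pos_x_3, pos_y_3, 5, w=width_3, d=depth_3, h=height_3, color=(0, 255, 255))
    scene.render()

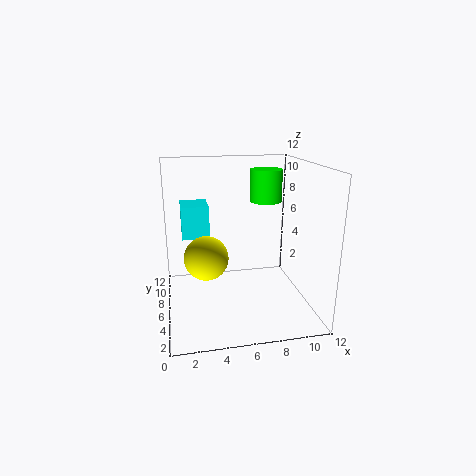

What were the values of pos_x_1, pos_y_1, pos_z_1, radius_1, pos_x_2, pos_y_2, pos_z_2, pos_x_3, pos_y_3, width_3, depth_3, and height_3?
pos_x_1 = 9.5, pos_y_1 = 10, pos_z_1 = 8, radius_1 = 1.5, pos_x_2 = 3.5, pos_y_2 = 8, pos_z_2 = 3.5, pos_x_3 = 1.5, pos_y_3 = 9, width_3 = 2.5, depth_3 = 3, height_3 = 3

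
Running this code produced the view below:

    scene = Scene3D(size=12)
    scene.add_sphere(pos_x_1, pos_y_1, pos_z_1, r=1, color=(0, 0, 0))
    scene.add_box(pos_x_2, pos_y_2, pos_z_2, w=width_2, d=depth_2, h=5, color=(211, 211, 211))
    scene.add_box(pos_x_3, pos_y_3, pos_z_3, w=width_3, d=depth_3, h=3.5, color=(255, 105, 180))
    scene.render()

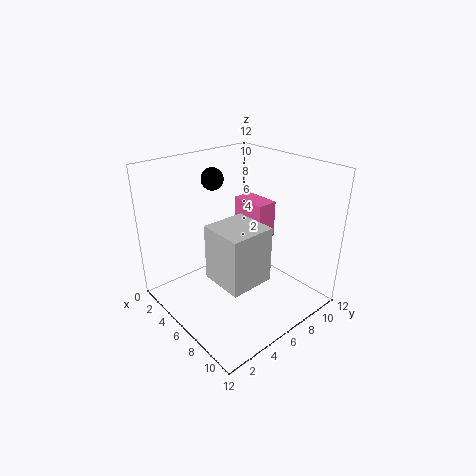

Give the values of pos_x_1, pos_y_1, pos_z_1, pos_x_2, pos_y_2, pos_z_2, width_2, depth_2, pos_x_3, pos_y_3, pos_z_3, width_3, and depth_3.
pos_x_1 = 2
pos_y_1 = 6.5
pos_z_1 = 10
pos_x_2 = 4
pos_y_2 = 4
pos_z_2 = 2
width_2 = 4
depth_2 = 4
pos_x_3 = 1.5
pos_y_3 = 9.5
pos_z_3 = 4
width_3 = 3.5
depth_3 = 2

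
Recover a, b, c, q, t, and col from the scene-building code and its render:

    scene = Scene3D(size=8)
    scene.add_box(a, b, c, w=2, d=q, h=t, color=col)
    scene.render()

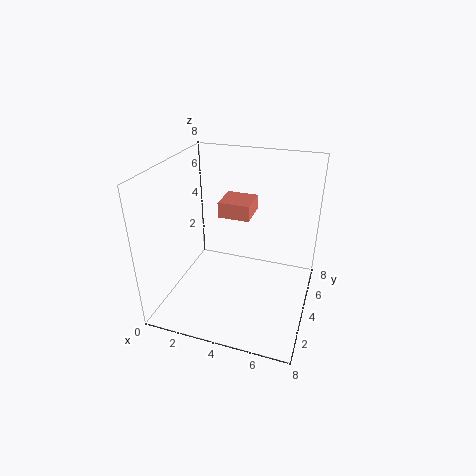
a = 2
b = 6
c = 4
q = 2
t = 1
col = 'salmon'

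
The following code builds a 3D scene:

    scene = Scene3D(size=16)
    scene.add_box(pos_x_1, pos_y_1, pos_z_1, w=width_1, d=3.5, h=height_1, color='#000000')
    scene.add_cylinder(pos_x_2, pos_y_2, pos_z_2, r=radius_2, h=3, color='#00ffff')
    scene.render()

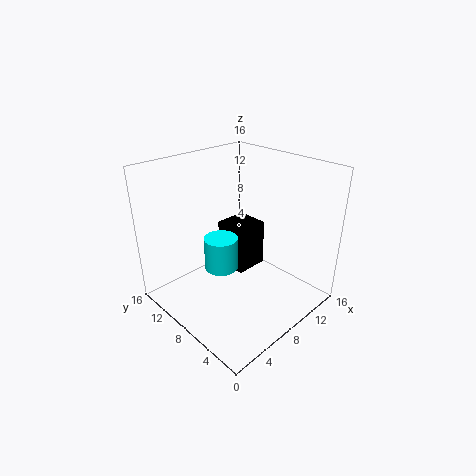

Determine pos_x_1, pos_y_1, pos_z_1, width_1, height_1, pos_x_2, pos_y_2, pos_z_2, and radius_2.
pos_x_1 = 6.5; pos_y_1 = 6; pos_z_1 = 5; width_1 = 3.5; height_1 = 5; pos_x_2 = 2.5; pos_y_2 = 4.5; pos_z_2 = 8.5; radius_2 = 1.5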